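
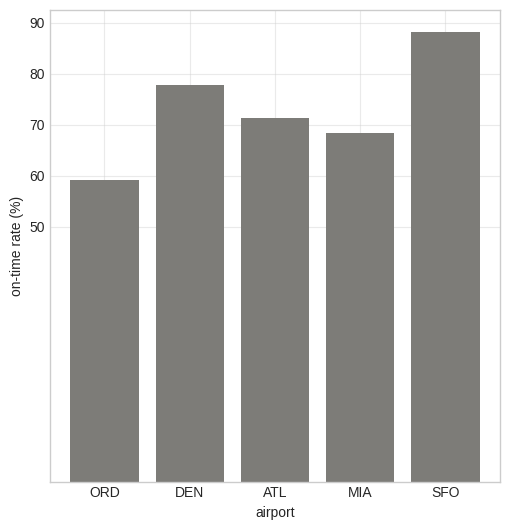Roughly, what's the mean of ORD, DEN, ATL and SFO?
≈ 75

(60 + 80 + 70 + 90) / 4 ≈ 75.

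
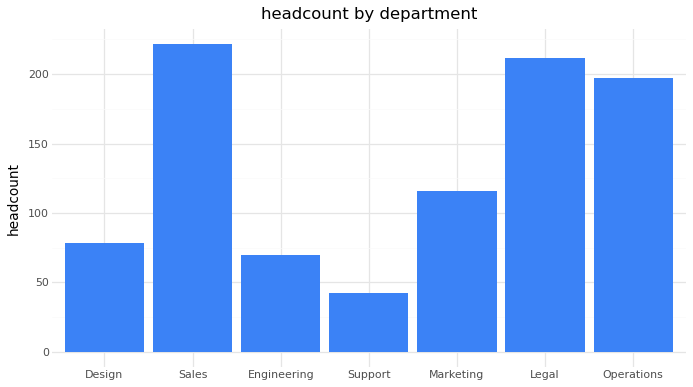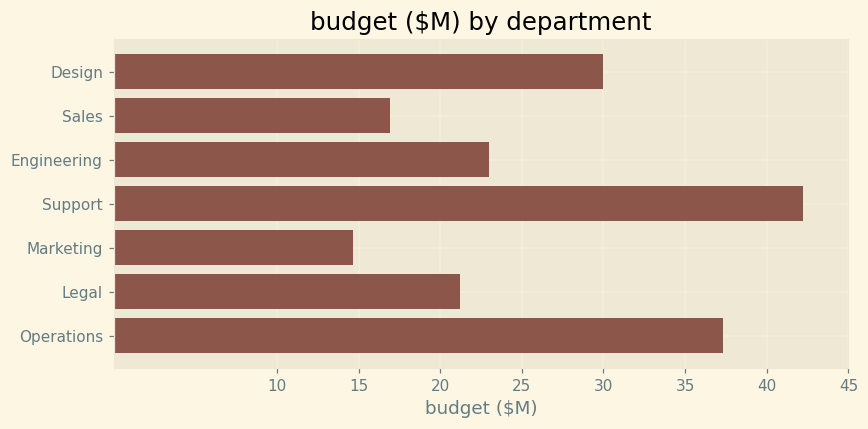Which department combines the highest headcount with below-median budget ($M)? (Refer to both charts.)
Chart 2 median budget ($M) ≈ 25; below-median departments: Sales, Marketing, Legal. Among those, Sales has the highest headcount (≈ 225).

Sales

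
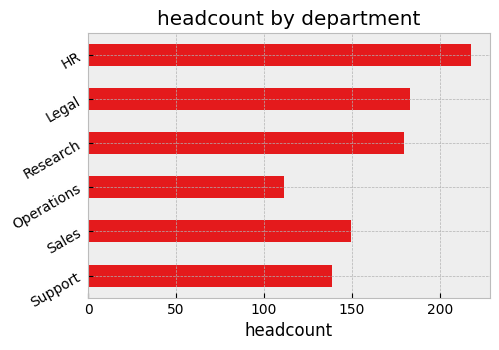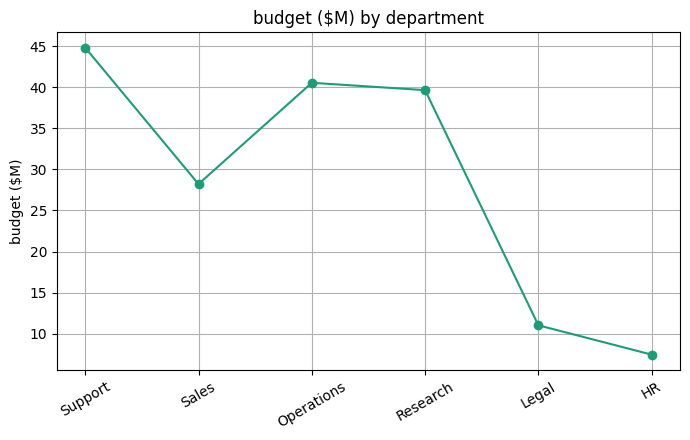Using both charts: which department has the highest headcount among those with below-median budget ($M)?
Chart 2 median budget ($M) ≈ 35; below-median departments: Sales, Legal, HR. Among those, HR has the highest headcount (≈ 220).

HR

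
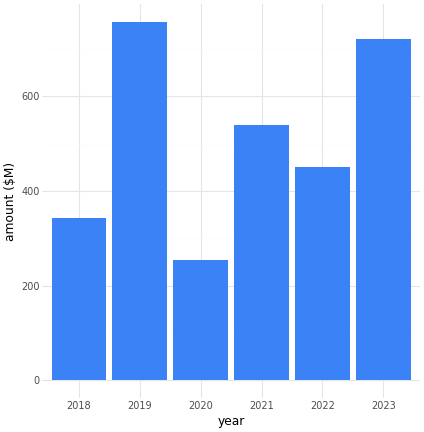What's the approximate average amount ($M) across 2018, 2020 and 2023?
≈ 433

(300 + 300 + 700) / 3 ≈ 433.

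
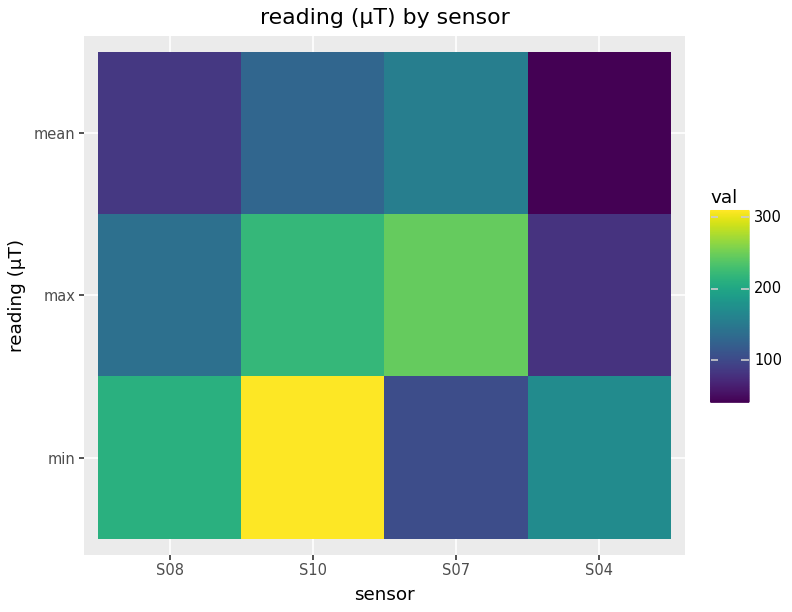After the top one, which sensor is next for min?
S08

Top 3 for min: S10 ≈ 300, S08 ≈ 200, S04 ≈ 175.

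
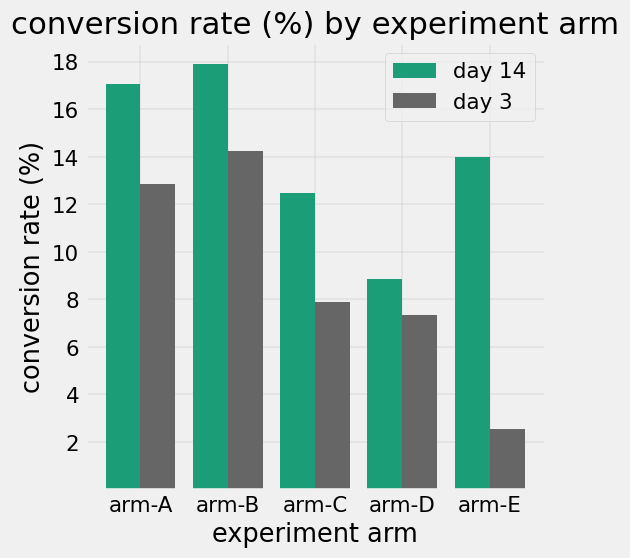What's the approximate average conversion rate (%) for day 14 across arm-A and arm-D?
≈ 13

(18 + 8) / 2 ≈ 13.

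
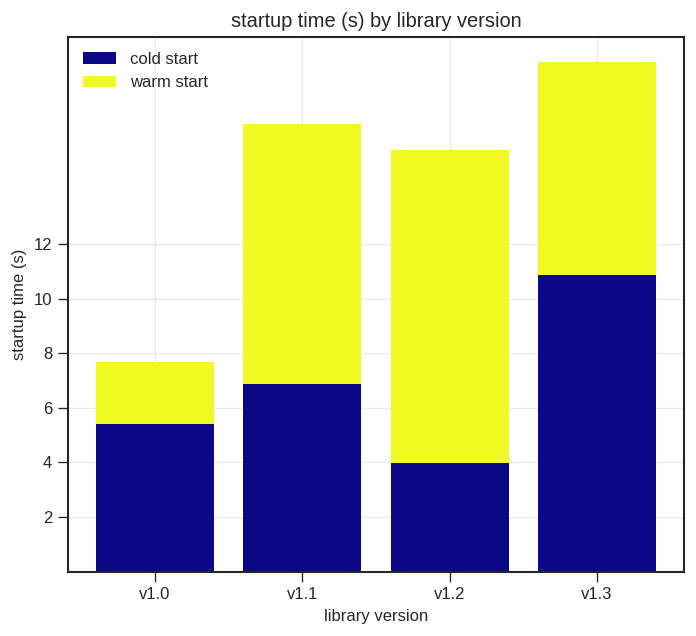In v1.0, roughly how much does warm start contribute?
≈ 2

warm start top ≈ 8, bottom ≈ 6; segment ≈ 2.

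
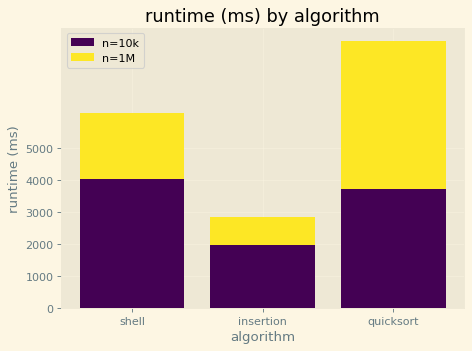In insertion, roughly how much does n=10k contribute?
n=10k top ≈ 2000, bottom ≈ 0; segment ≈ 2000.

≈ 2000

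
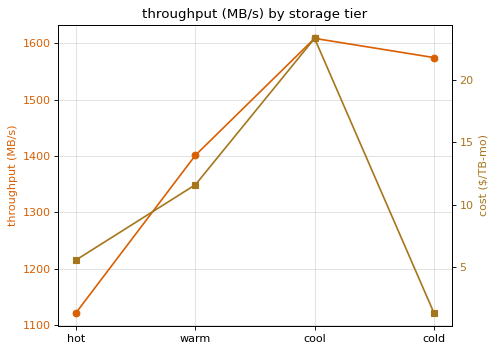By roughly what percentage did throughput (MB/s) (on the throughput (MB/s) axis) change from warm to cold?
warm ≈ 1400, cold ≈ 1550; (1550 − 1400) / 1400 ≈ +10.7%.

≈ +10.7%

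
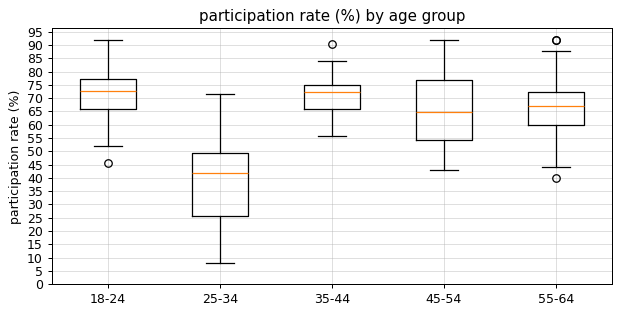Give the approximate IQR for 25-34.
Q3 ≈ 50, Q1 ≈ 25; IQR ≈ 25.

≈ 25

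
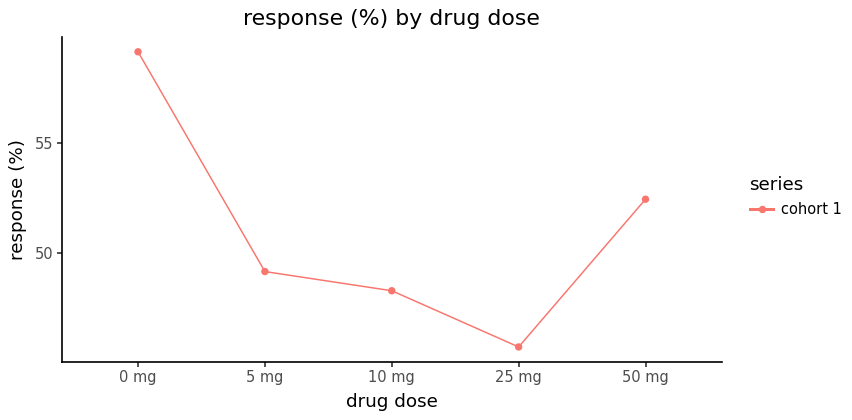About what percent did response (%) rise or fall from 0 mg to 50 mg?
≈ -13.3%

0 mg ≈ 60, 50 mg ≈ 52; (52 − 60) / 60 ≈ -13.3%.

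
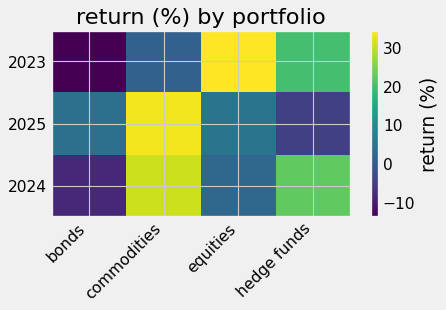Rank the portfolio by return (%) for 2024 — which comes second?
Top 3 for 2024: commodities ≈ 30, hedge funds ≈ 25, equities ≈ 5.

hedge funds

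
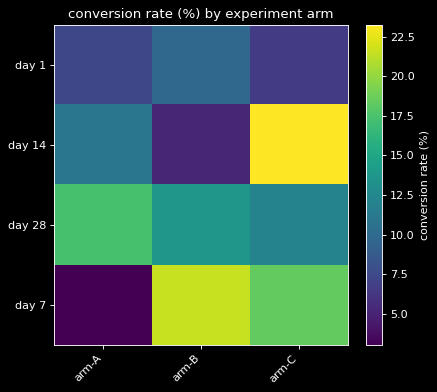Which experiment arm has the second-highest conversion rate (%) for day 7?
arm-C

Top 3 for day 7: arm-B ≈ 22, arm-C ≈ 18, arm-A ≈ 4.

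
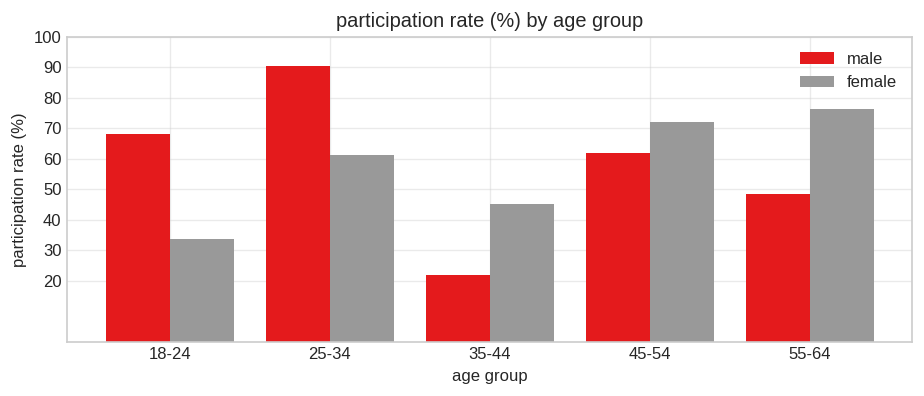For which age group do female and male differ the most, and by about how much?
18-24: female ≈ 30, male ≈ 70 → gap ≈ 40. Next-largest (25-34) is only ≈ 30.

18-24, ≈ 40 %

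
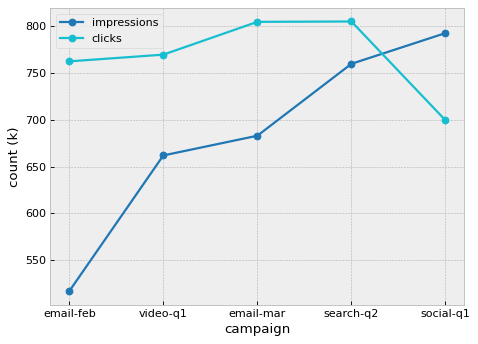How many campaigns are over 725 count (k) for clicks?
Above 725: email-feb, video-q1, email-mar, search-q2.

4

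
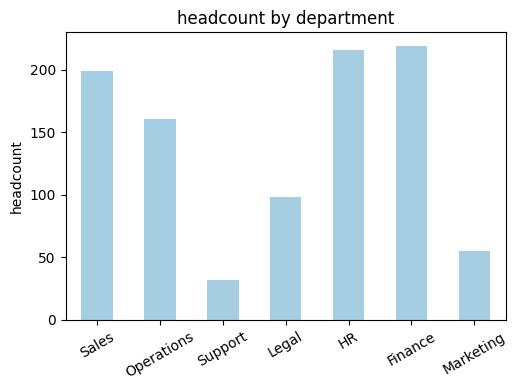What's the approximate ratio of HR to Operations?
HR ≈ 220, Operations ≈ 160; 220/160 ≈ 1.38.

≈ 1.38×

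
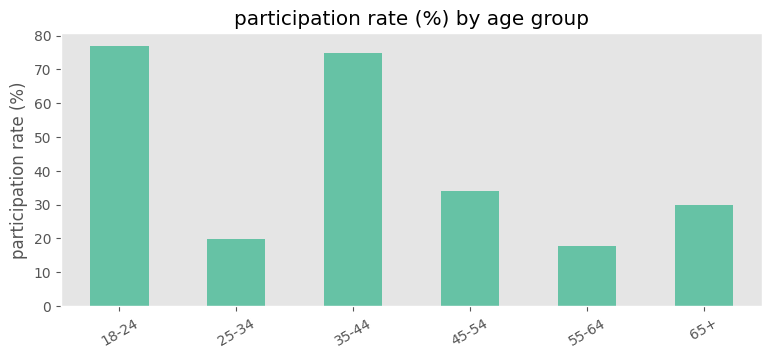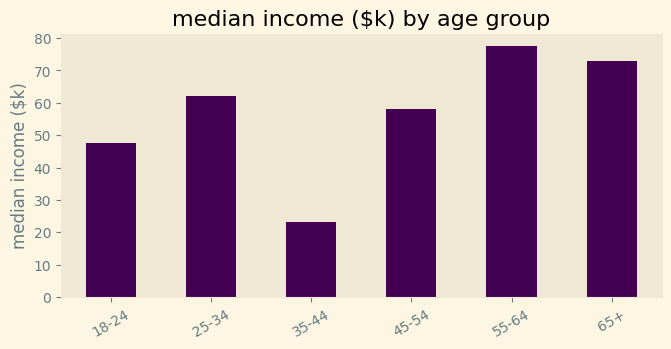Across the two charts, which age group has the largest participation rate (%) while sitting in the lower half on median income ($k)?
Chart 2 median median income ($k) ≈ 60; below-median age groups: 18-24, 35-44, 45-54. Among those, 18-24 has the highest participation rate (%) (≈ 80).

18-24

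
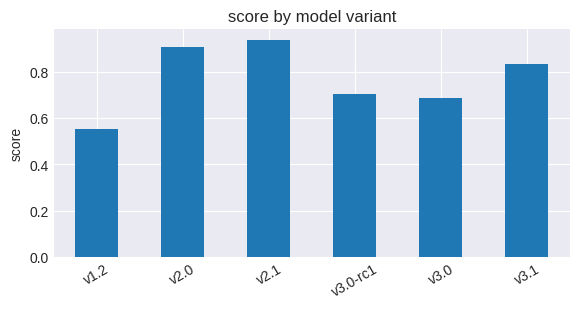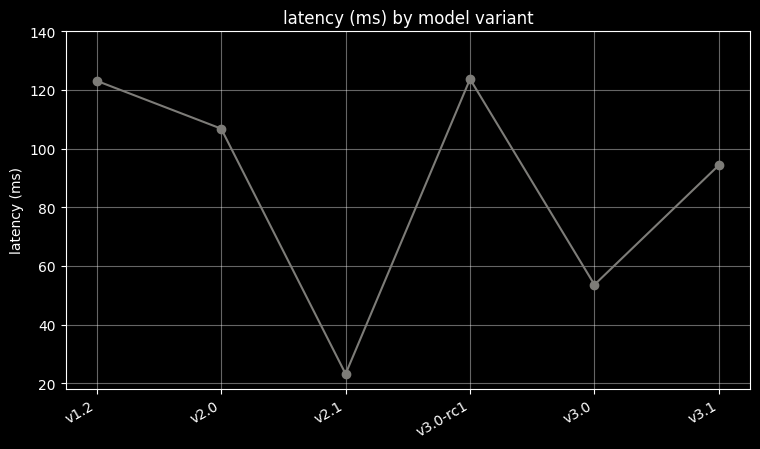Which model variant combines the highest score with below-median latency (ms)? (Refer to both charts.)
Chart 2 median latency (ms) ≈ 100; below-median model variants: v2.1, v3.0, v3.1. Among those, v2.1 has the highest score (≈ 0.9).

v2.1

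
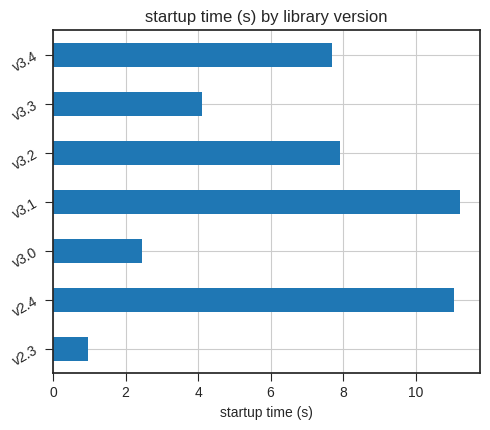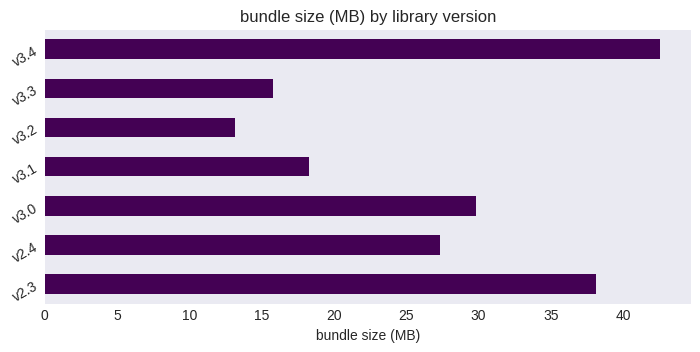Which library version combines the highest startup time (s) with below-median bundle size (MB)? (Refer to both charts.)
Chart 2 median bundle size (MB) ≈ 25; below-median library versions: v3.1, v3.2, v3.3. Among those, v3.1 has the highest startup time (s) (≈ 12).

v3.1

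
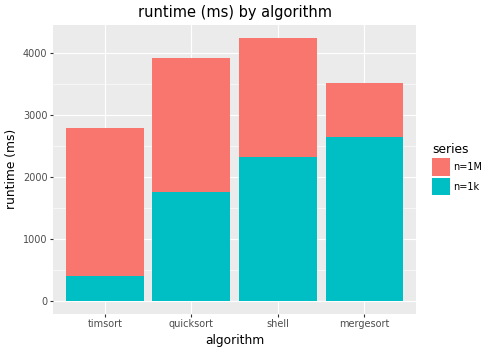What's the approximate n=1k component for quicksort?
≈ 2000

n=1k top ≈ 2000, bottom ≈ 0; segment ≈ 2000.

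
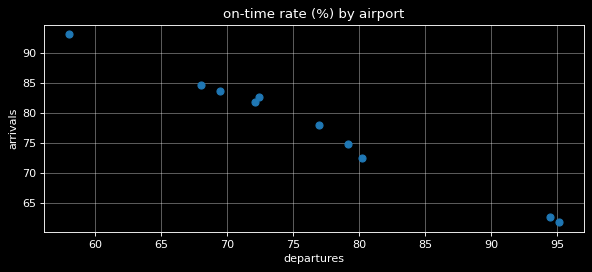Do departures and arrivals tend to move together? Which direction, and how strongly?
negative, strong

Points are negatively correlated; strong (|r| ≈ 1.0).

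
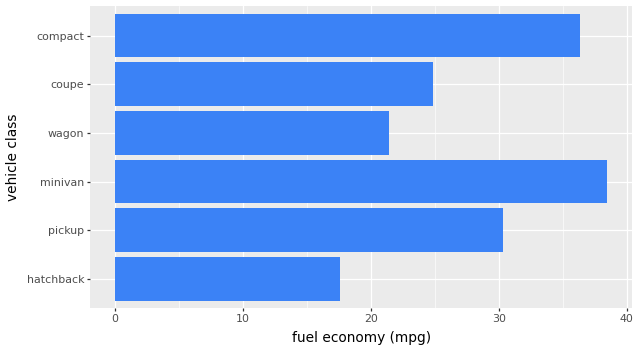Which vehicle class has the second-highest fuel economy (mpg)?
Top 3: minivan ≈ 40, compact ≈ 35, pickup ≈ 30.

compact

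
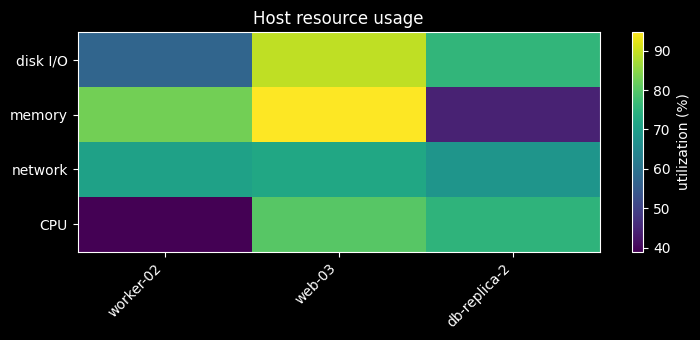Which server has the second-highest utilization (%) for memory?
worker-02

Top 3 for memory: web-03 ≈ 95, worker-02 ≈ 85, db-replica-2 ≈ 45.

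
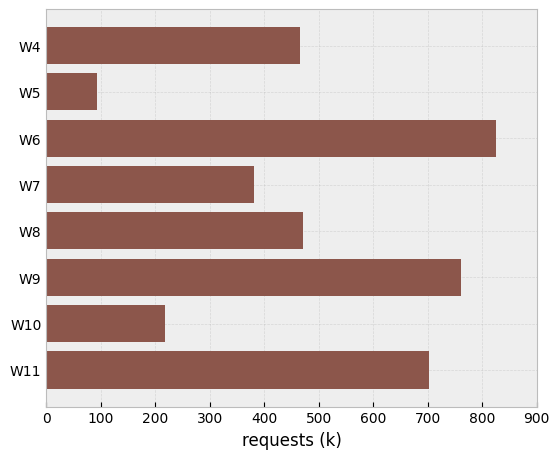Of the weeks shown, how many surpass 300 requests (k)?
6

Above 300: W4, W6, W7, W8, W9, W11.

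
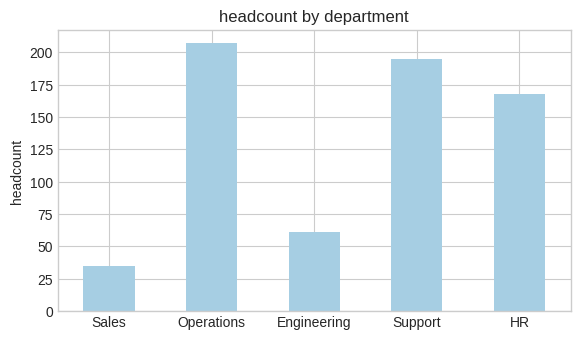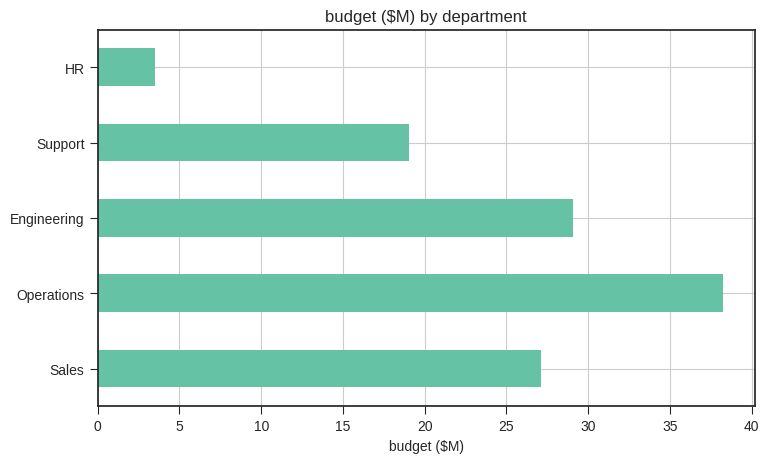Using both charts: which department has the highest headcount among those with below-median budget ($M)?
Chart 2 median budget ($M) ≈ 25; below-median departments: Support, HR. Among those, Support has the highest headcount (≈ 200).

Support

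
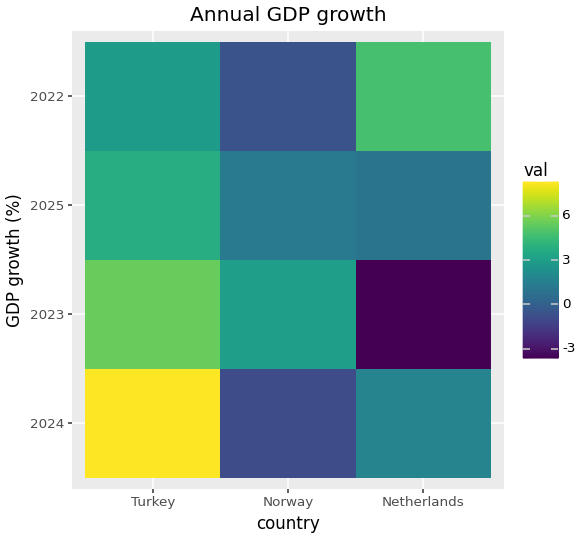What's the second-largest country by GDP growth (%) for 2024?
Top 3 for 2024: Turkey ≈ 8, Netherlands ≈ 2, Norway ≈ -1.

Netherlands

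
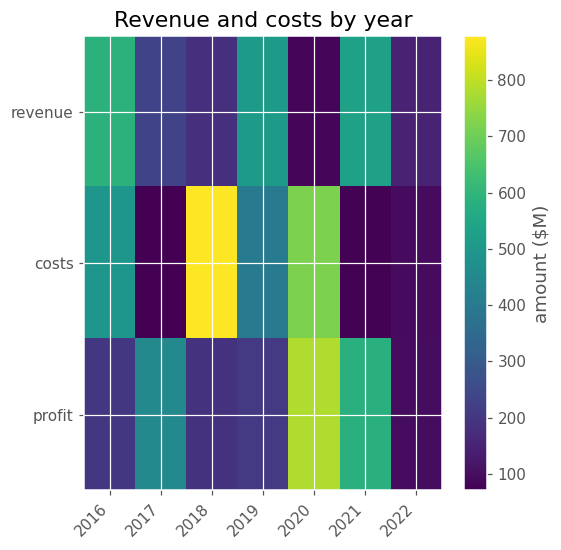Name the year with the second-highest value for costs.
2020

Top 3 for costs: 2018 ≈ 900, 2020 ≈ 700, 2016 ≈ 500.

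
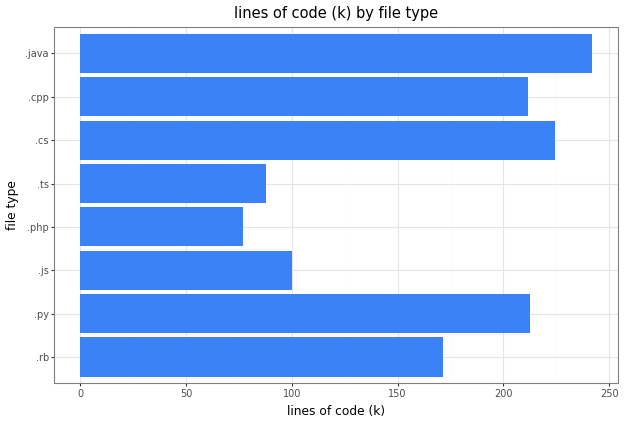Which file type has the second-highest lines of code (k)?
Top 3: .java ≈ 250, .cs ≈ 225, .py ≈ 200.

.cs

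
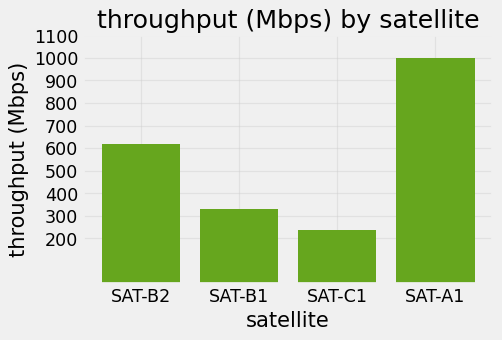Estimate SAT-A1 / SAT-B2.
≈ 1.67×

SAT-A1 ≈ 1000, SAT-B2 ≈ 600; 1000/600 ≈ 1.67.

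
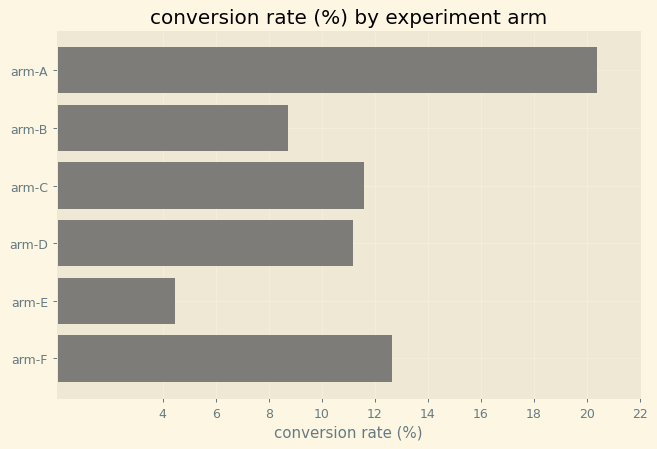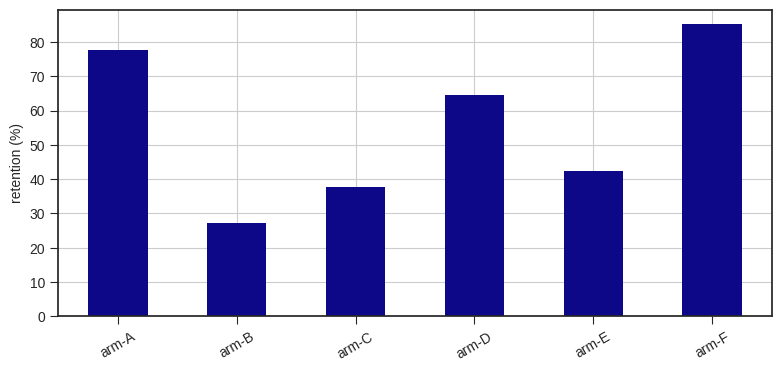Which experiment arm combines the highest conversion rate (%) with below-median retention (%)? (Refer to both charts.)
Chart 2 median retention (%) ≈ 50; below-median experiment arms: arm-B, arm-C, arm-E. Among those, arm-C has the highest conversion rate (%) (≈ 12).

arm-C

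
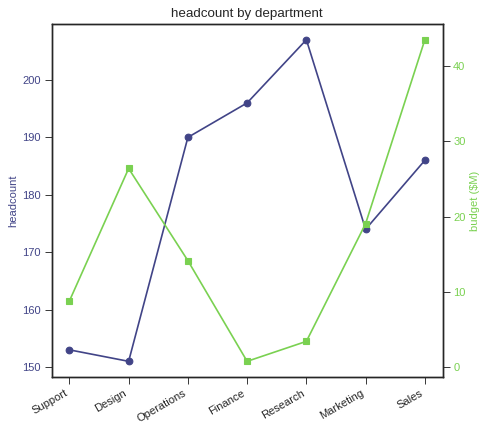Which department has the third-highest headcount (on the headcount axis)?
Top 4 (on the headcount axis): Research ≈ 205, Finance ≈ 195, Operations ≈ 190, Sales ≈ 185.

Operations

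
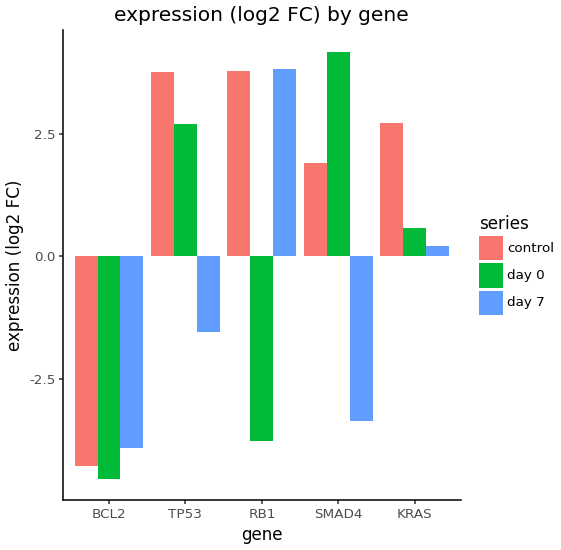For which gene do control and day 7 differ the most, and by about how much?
TP53: control ≈ 4, day 7 ≈ -2 → gap ≈ 6. Next-largest (SMAD4) is only ≈ 5.

TP53, ≈ 6 log2 FC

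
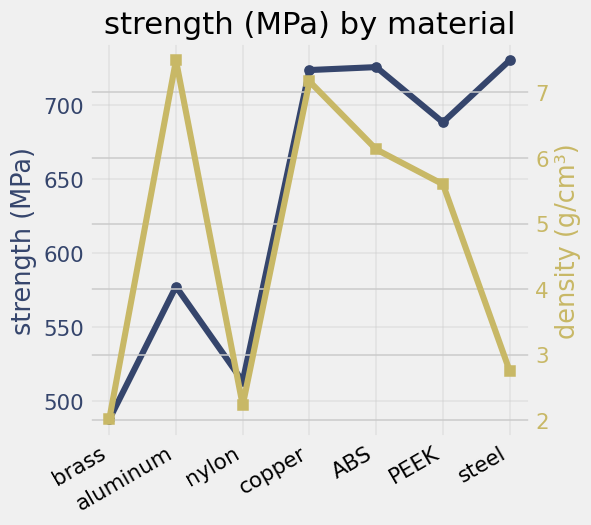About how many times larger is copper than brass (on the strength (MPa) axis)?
copper ≈ 725, brass ≈ 500; 725/500 ≈ 1.45.

≈ 1.45×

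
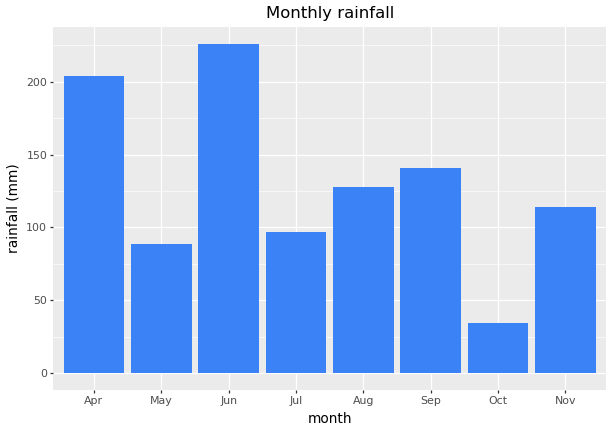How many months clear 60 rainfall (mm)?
Above 60: Apr, May, Jun, Jul, Aug, Sep, Nov.

7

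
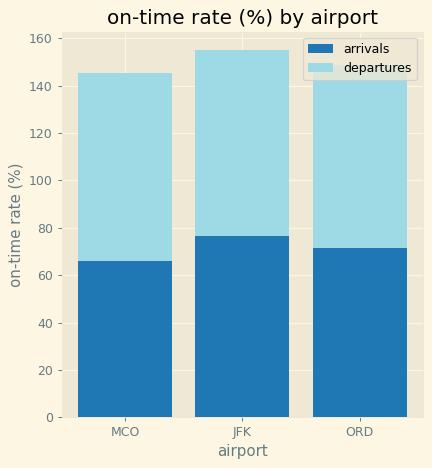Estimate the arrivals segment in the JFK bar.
arrivals top ≈ 80, bottom ≈ 0; segment ≈ 80.

≈ 80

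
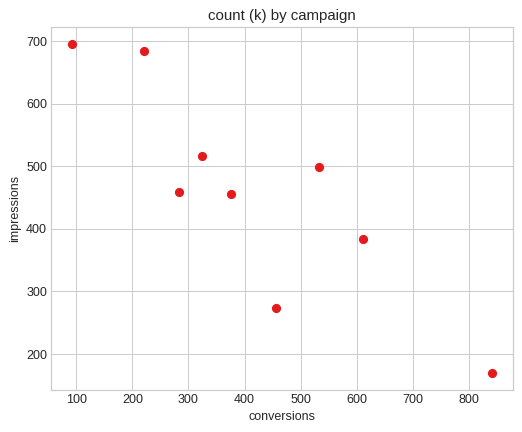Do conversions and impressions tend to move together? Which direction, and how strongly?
negative, strong

Points are negatively correlated; strong (|r| ≈ 0.9).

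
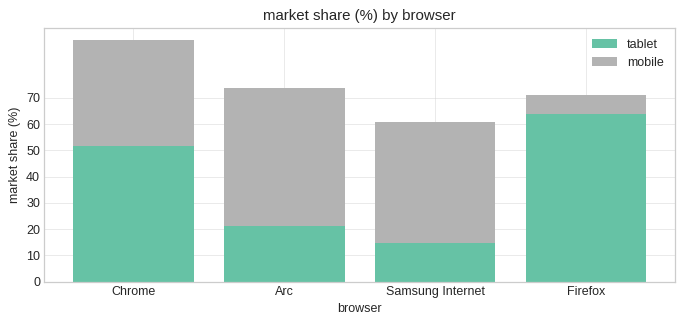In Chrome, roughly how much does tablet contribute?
≈ 50

tablet top ≈ 50, bottom ≈ 0; segment ≈ 50.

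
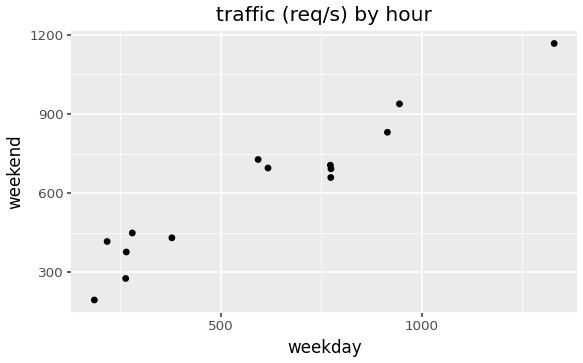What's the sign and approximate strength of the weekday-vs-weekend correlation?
positive, strong

Points are positively correlated; strong (|r| ≈ 1.0).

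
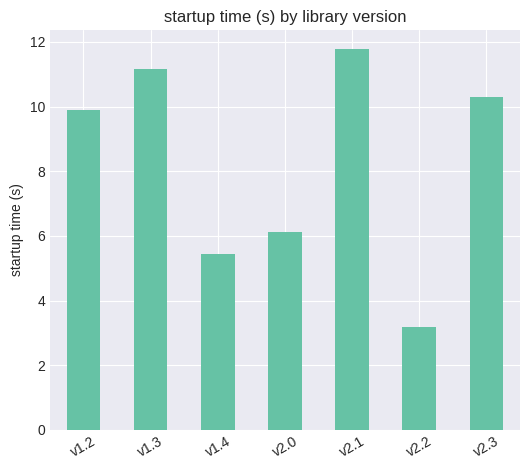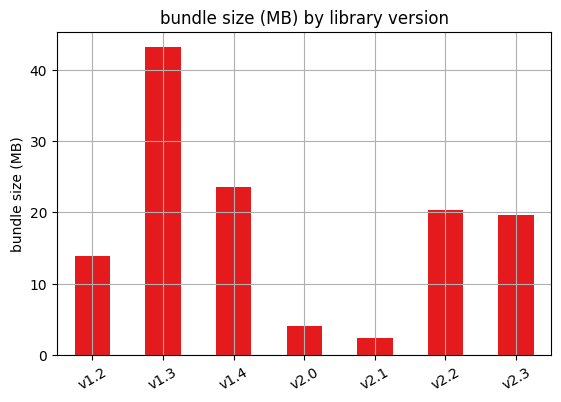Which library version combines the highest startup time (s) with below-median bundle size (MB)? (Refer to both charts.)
Chart 2 median bundle size (MB) ≈ 20; below-median library versions: v1.2, v2.0, v2.1. Among those, v2.1 has the highest startup time (s) (≈ 12).

v2.1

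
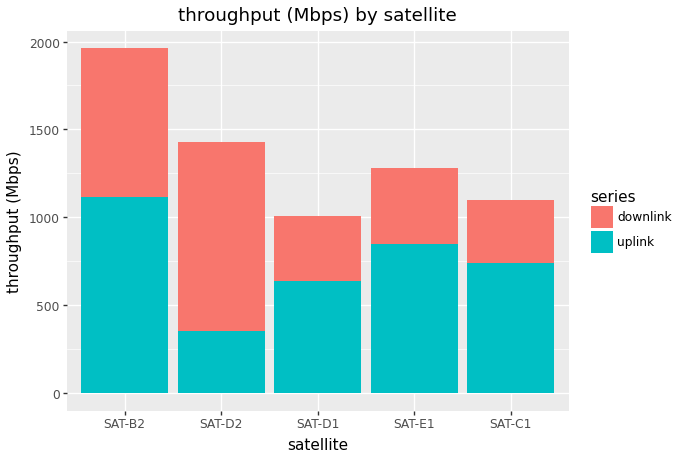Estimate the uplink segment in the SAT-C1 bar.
uplink top ≈ 800, bottom ≈ 0; segment ≈ 800.

≈ 800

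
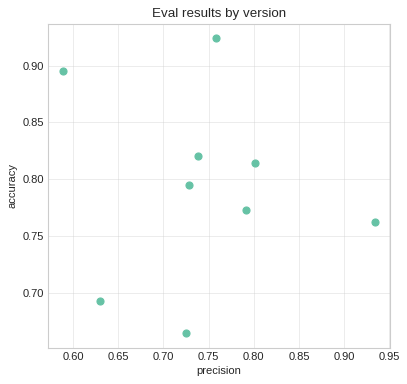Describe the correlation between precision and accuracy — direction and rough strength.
no clear correlation

Points are roughly uncorrelated; weak (|r| ≈ 0.1).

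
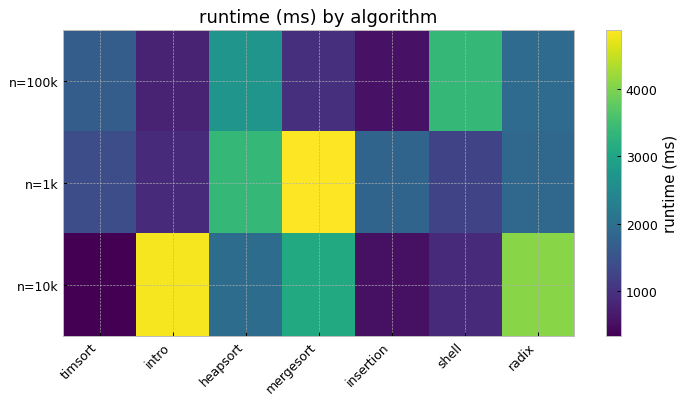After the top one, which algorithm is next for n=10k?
radix

Top 3 for n=10k: intro ≈ 5000, radix ≈ 4000, mergesort ≈ 3000.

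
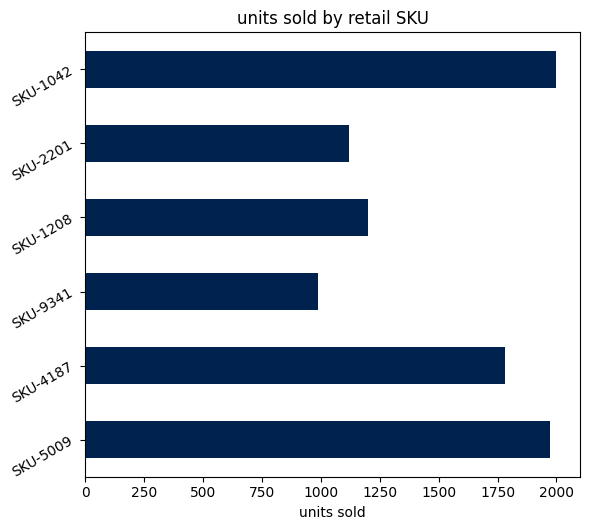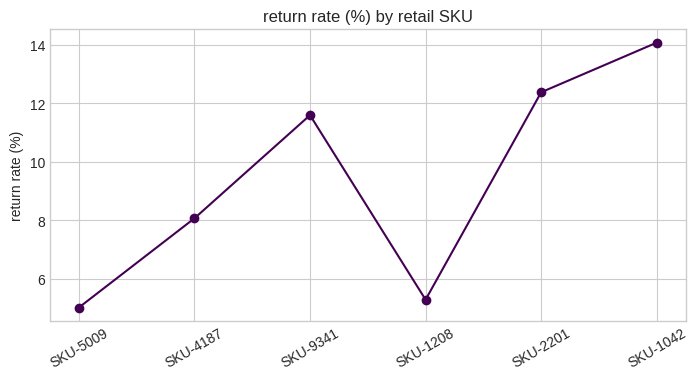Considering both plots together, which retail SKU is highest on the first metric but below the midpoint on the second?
SKU-5009

Chart 2 median return rate (%) ≈ 10; below-median retail SKUs: SKU-5009, SKU-4187, SKU-1208. Among those, SKU-5009 has the highest units sold (≈ 2000).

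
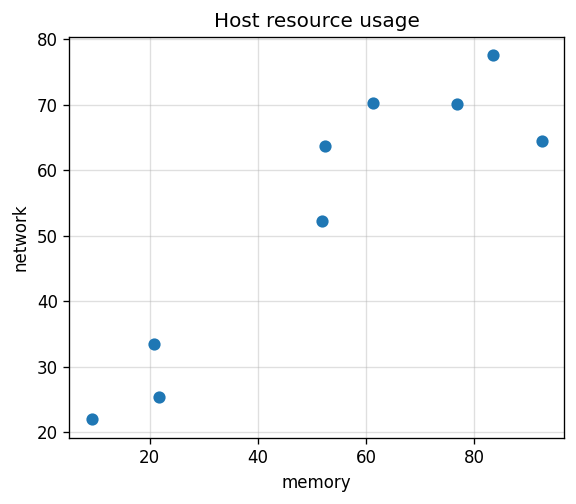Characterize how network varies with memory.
Points are positively correlated; strong (|r| ≈ 0.9).

positive, strong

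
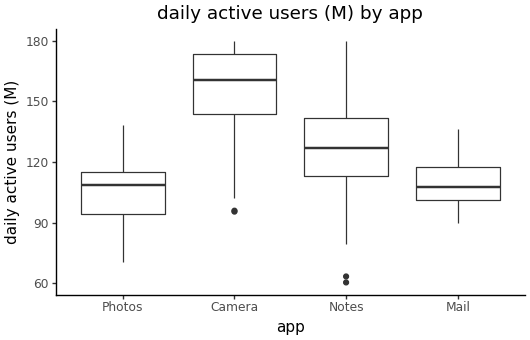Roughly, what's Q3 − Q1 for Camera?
≈ 30

Q3 ≈ 175, Q1 ≈ 145; IQR ≈ 30.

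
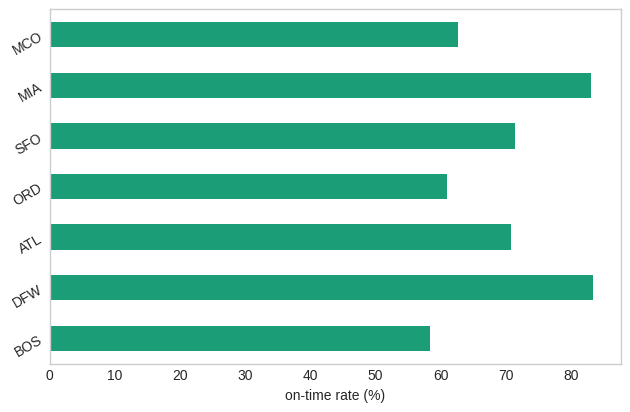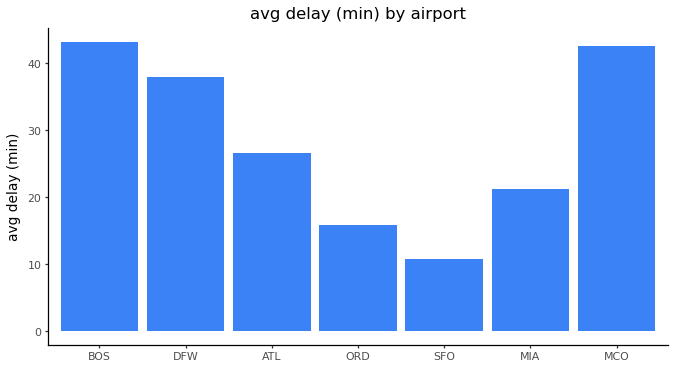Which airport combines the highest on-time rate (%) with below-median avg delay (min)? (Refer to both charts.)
MIA

Chart 2 median avg delay (min) ≈ 25; below-median airports: ORD, SFO, MIA. Among those, MIA has the highest on-time rate (%) (≈ 80).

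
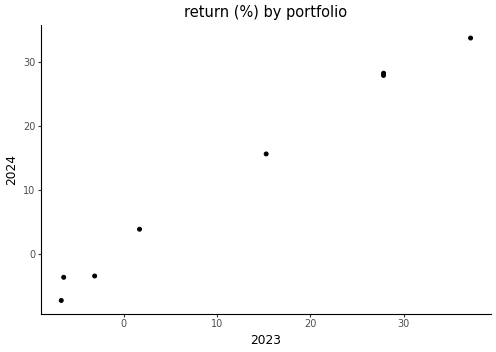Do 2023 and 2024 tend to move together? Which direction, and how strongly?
positive, strong

Points are positively correlated; strong (|r| ≈ 1.0).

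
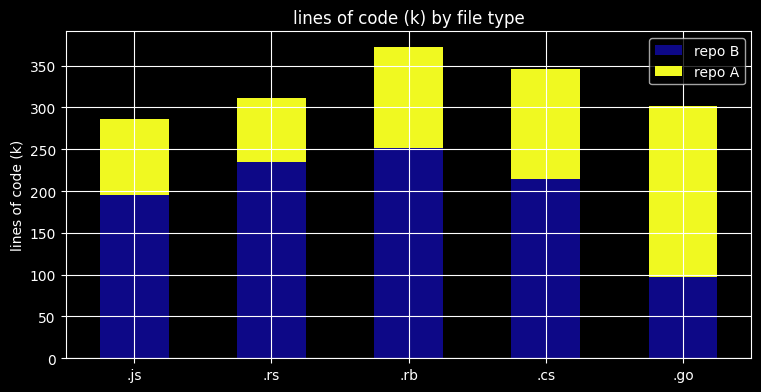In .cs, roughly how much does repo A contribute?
repo A top ≈ 350, bottom ≈ 200; segment ≈ 150.

≈ 150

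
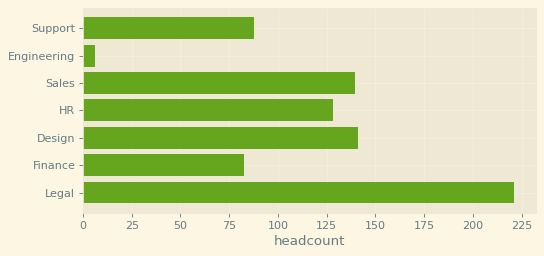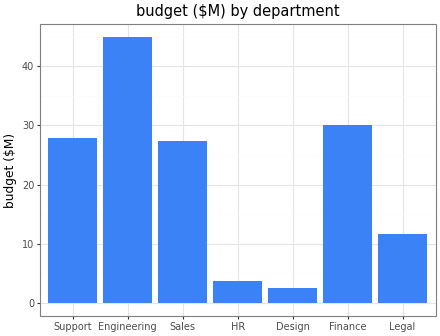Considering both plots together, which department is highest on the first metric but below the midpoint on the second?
Chart 2 median budget ($M) ≈ 25; below-median departments: HR, Design, Legal. Among those, Legal has the highest headcount (≈ 225).

Legal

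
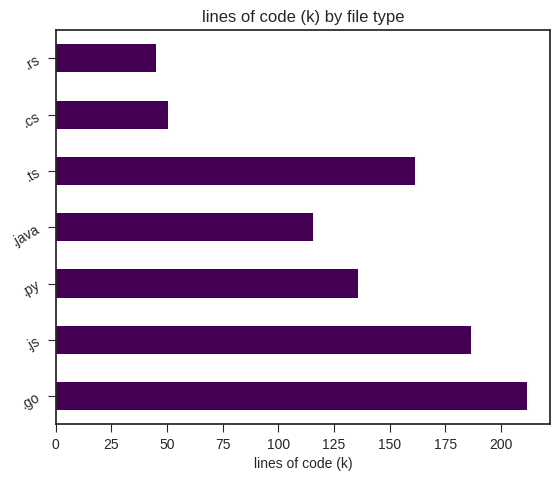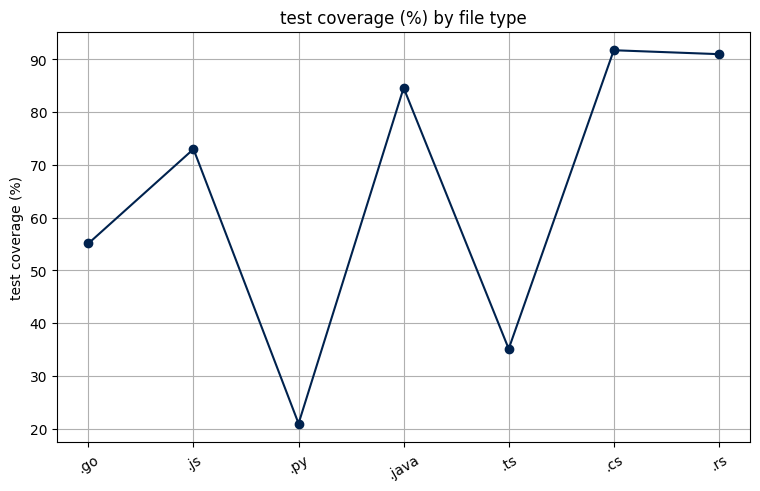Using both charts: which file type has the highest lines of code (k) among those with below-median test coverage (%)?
Chart 2 median test coverage (%) ≈ 70; below-median file types: .go, .py, .ts. Among those, .go has the highest lines of code (k) (≈ 220).

.go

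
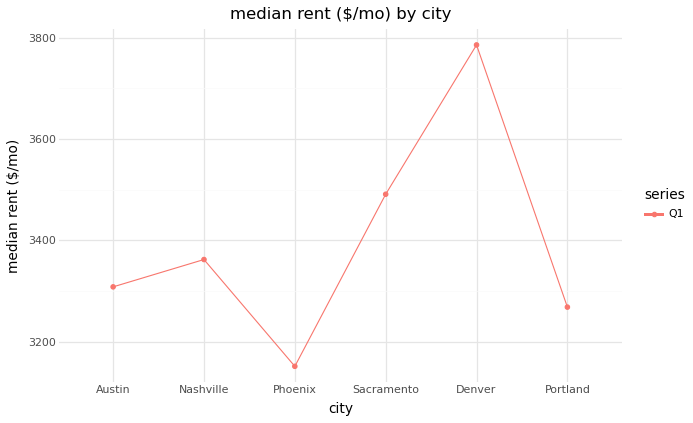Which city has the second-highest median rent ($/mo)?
Top 3: Denver ≈ 3800, Sacramento ≈ 3500, Nashville ≈ 3400.

Sacramento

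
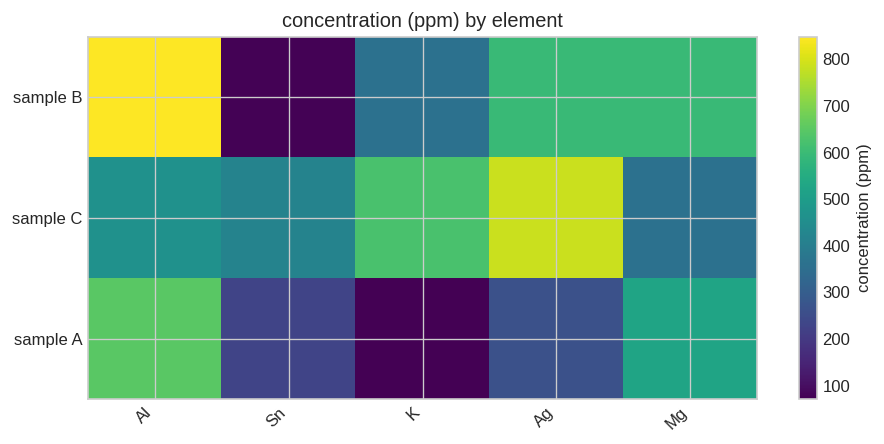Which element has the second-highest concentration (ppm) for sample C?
K

Top 3 for sample C: Ag ≈ 800, K ≈ 600, Al ≈ 500.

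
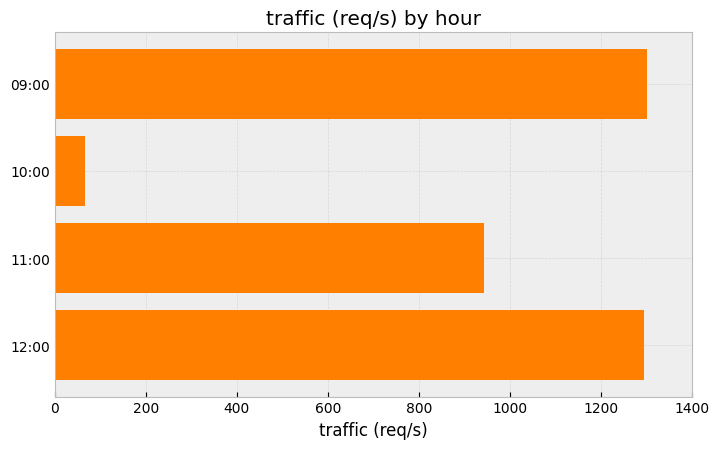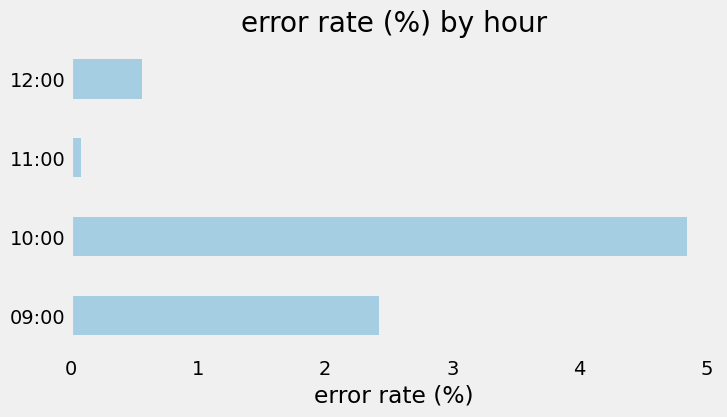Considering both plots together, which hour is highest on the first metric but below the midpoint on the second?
12:00

Chart 2 median error rate (%) ≈ 1.5; below-median hours: 11:00, 12:00. Among those, 12:00 has the highest traffic (req/s) (≈ 1200).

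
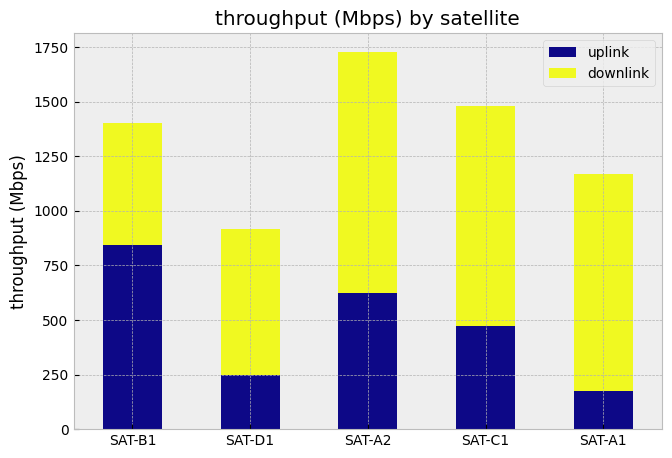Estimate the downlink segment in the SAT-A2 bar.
≈ 1200

downlink top ≈ 1800, bottom ≈ 600; segment ≈ 1200.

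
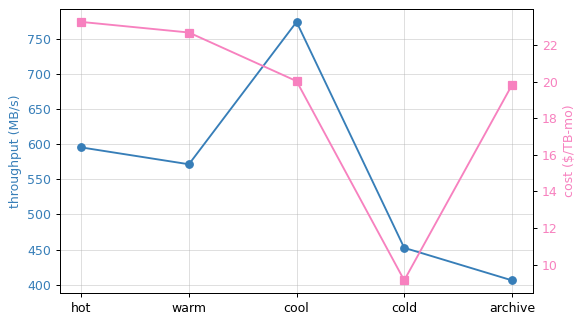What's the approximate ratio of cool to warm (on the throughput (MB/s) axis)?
≈ 1.36×

cool ≈ 750, warm ≈ 550; 750/550 ≈ 1.36.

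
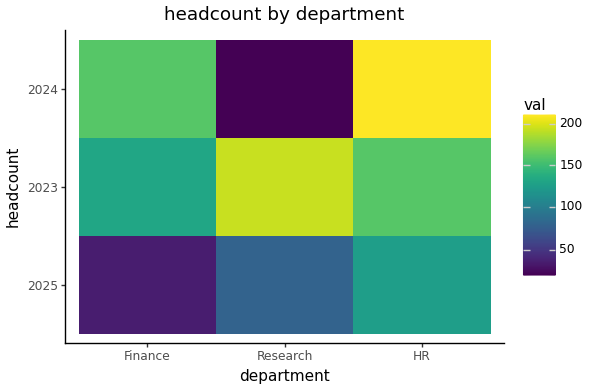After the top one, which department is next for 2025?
Top 3 for 2025: HR ≈ 120, Research ≈ 80, Finance ≈ 40.

Research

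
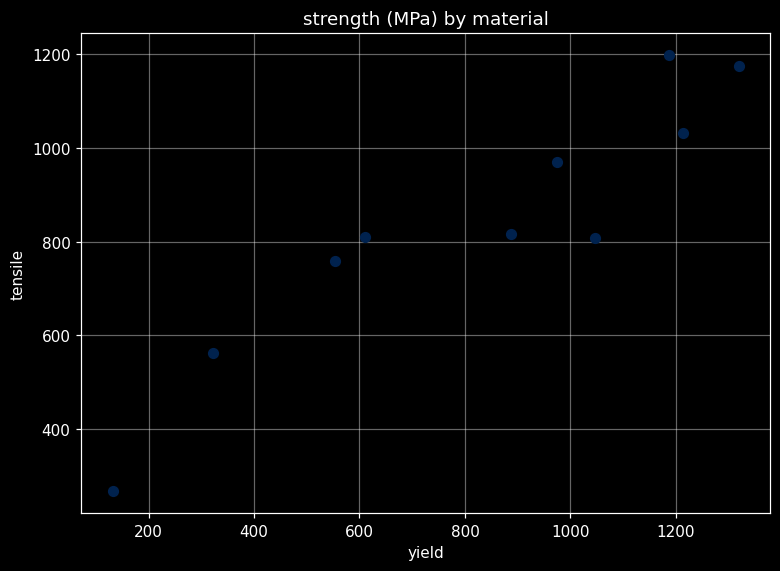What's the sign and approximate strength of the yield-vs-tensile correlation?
positive, strong

Points are positively correlated; strong (|r| ≈ 0.9).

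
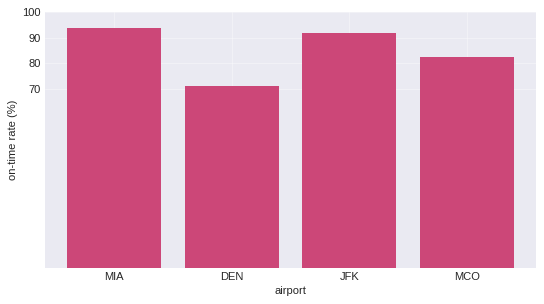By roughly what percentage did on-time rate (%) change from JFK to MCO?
≈ -11.1%

JFK ≈ 90, MCO ≈ 80; (80 − 90) / 90 ≈ -11.1%.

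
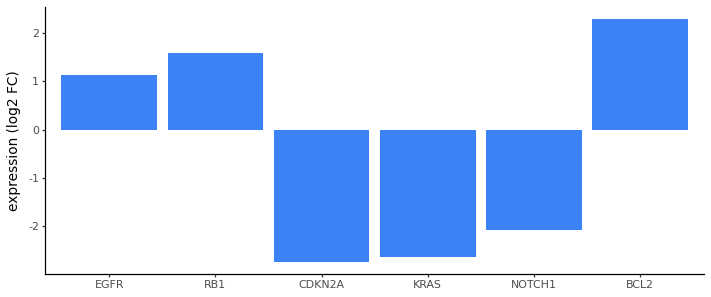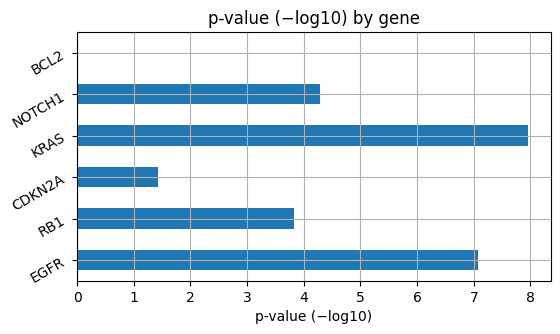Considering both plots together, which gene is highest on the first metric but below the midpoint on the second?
Chart 2 median p-value (−log10) ≈ 4; below-median genes: RB1, CDKN2A, BCL2. Among those, BCL2 has the highest expression (log2 FC) (≈ 2.5).

BCL2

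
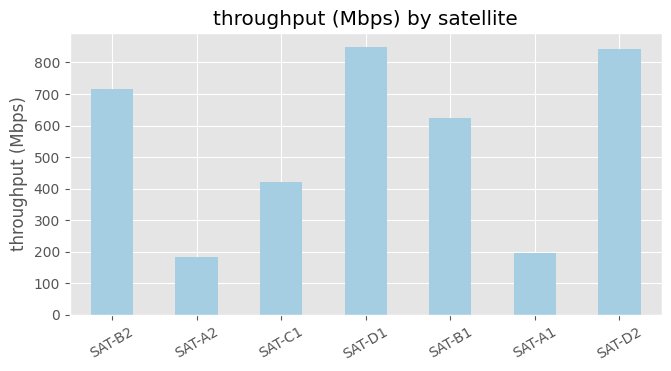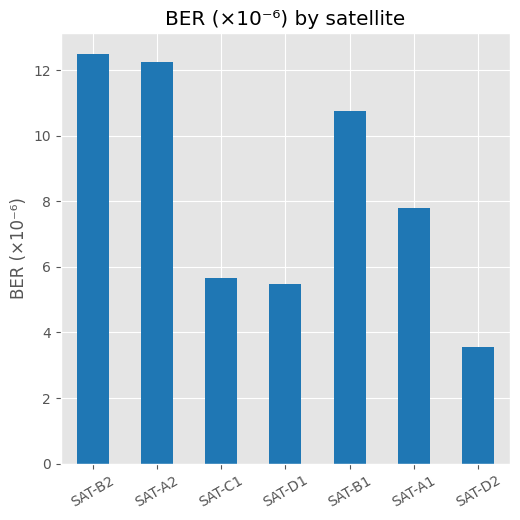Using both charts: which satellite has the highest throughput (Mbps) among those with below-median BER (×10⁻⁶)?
Chart 2 median BER (×10⁻⁶) ≈ 8; below-median satellites: SAT-C1, SAT-D1, SAT-D2. Among those, SAT-D1 has the highest throughput (Mbps) (≈ 900).

SAT-D1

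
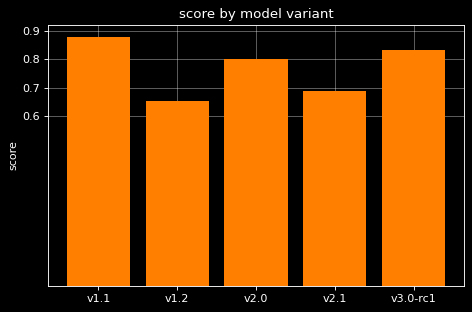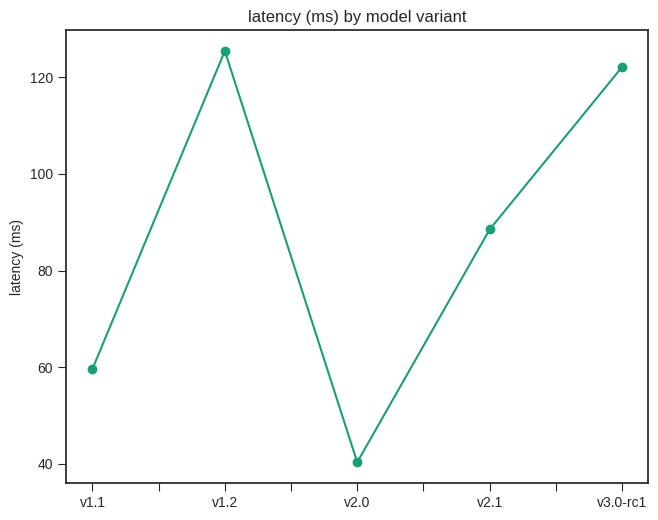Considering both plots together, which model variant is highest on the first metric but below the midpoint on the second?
v1.1

Chart 2 median latency (ms) ≈ 80; below-median model variants: v1.1, v2.0. Among those, v1.1 has the highest score (≈ 0.9).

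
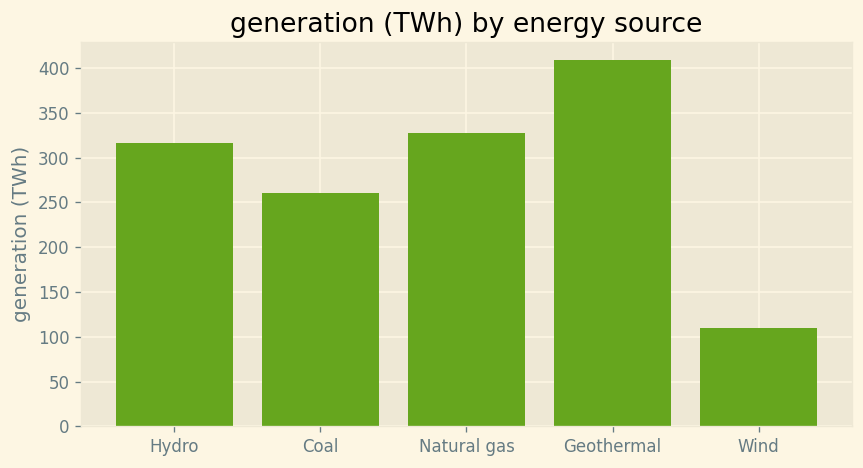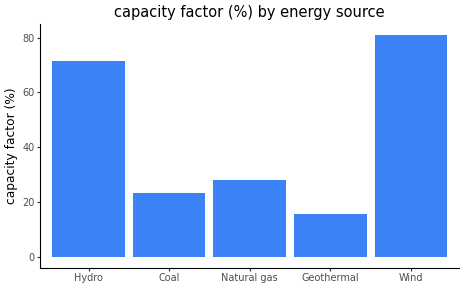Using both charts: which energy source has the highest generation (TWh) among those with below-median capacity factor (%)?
Geothermal

Chart 2 median capacity factor (%) ≈ 30; below-median energy sources: Coal, Geothermal. Among those, Geothermal has the highest generation (TWh) (≈ 400).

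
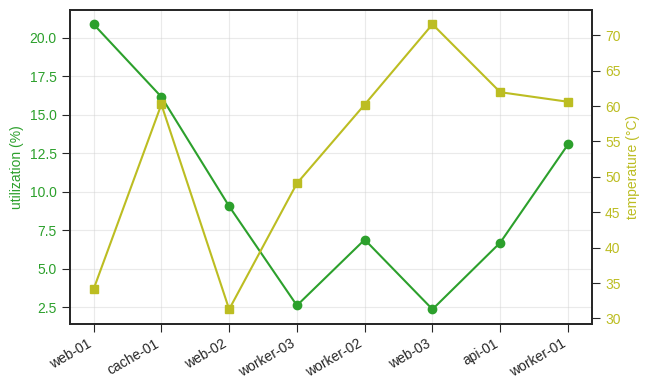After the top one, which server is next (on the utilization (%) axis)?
Top 3 (on the utilization (%) axis): web-01 ≈ 20, cache-01 ≈ 16, worker-01 ≈ 14.

cache-01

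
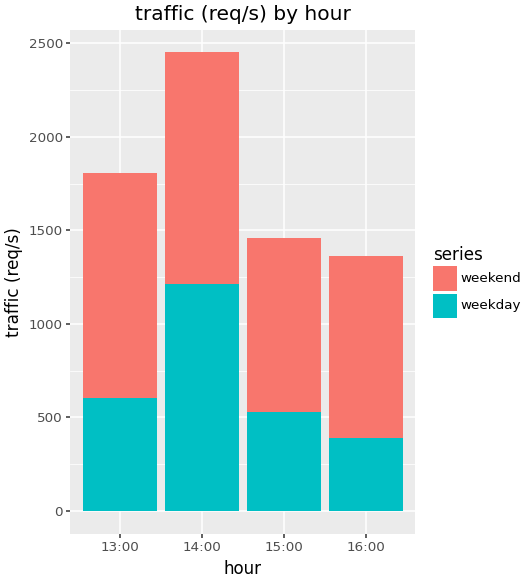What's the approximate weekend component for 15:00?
weekend top ≈ 1500, bottom ≈ 500; segment ≈ 1000.

≈ 1000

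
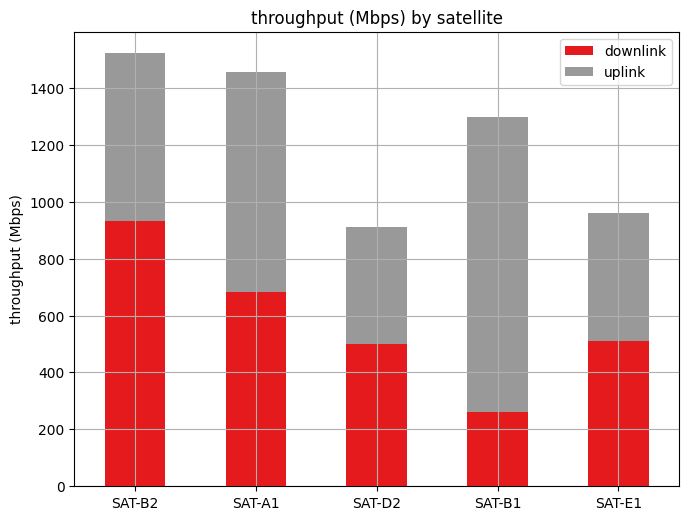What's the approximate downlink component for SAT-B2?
downlink top ≈ 1000, bottom ≈ 0; segment ≈ 1000.

≈ 1000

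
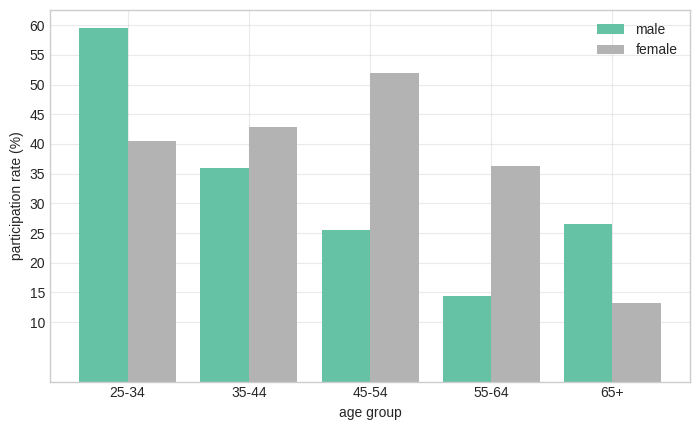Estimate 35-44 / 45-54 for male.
35-44 ≈ 35, 45-54 ≈ 25; 35/25 ≈ 1.4.

≈ 1.4×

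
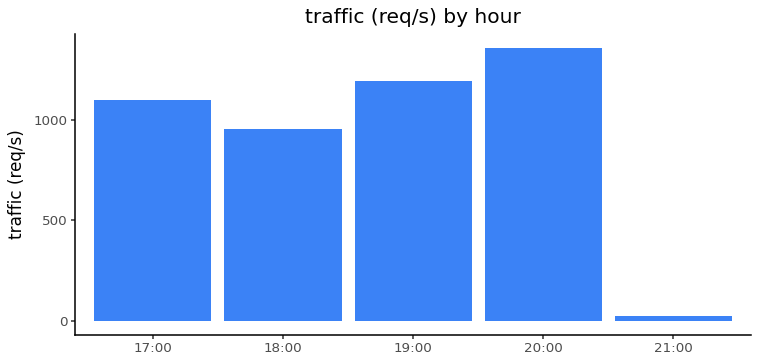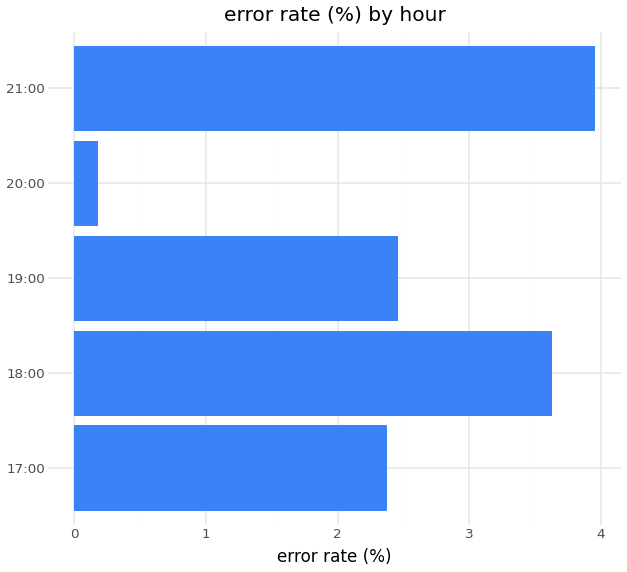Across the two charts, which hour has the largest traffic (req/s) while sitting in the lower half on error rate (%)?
20:00

Chart 2 median error rate (%) ≈ 2.5; below-median hours: 17:00, 20:00. Among those, 20:00 has the highest traffic (req/s) (≈ 1400).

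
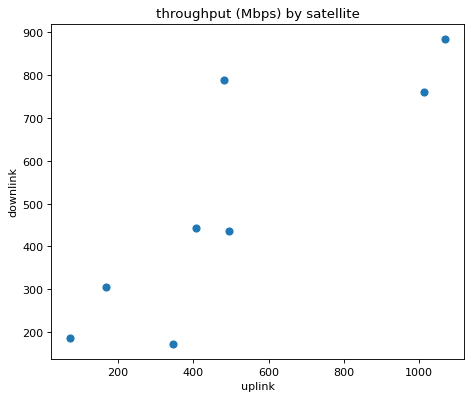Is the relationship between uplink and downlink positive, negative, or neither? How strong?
Points are positively correlated; strong (|r| ≈ 0.8).

positive, strong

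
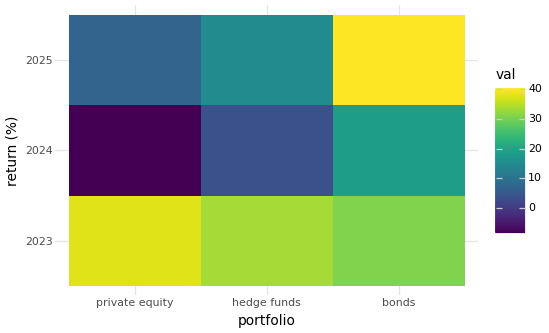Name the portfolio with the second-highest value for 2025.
hedge funds

Top 3 for 2025: bonds ≈ 40, hedge funds ≈ 15, private equity ≈ 5.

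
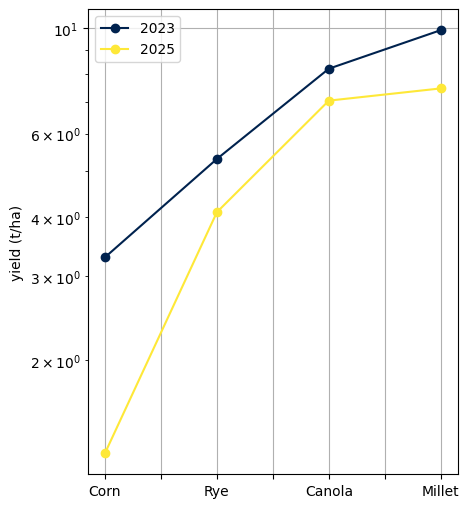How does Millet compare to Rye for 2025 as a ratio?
Millet ≈ 7, Rye ≈ 4; 7/4 ≈ 1.75.

≈ 1.75×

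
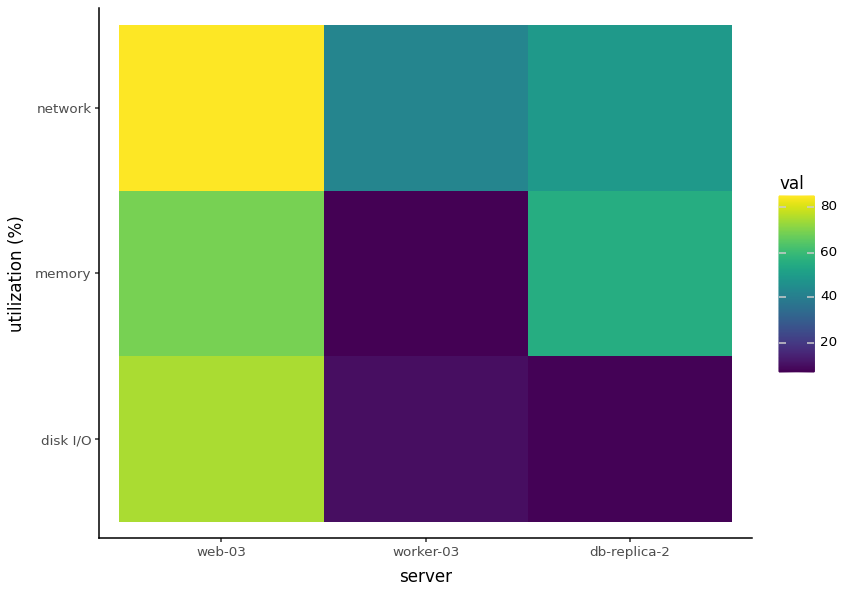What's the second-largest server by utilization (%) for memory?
Top 3 for memory: web-03 ≈ 70, db-replica-2 ≈ 60, worker-03 ≈ 10.

db-replica-2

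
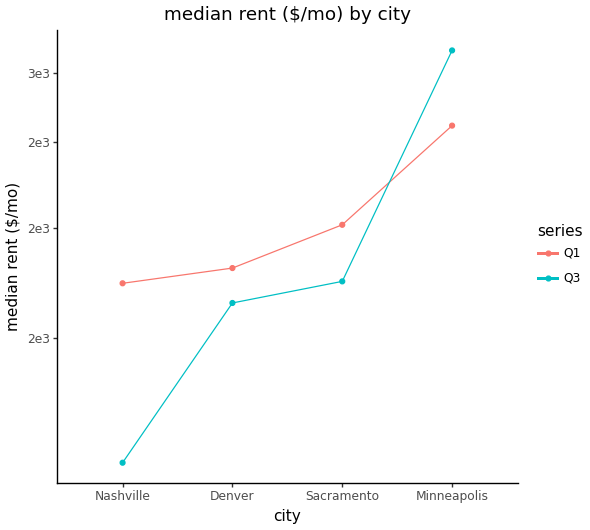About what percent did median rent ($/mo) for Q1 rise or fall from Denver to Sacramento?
≈ +11.1%

Denver ≈ 1800, Sacramento ≈ 2000; (2000 − 1800) / 1800 ≈ +11.1%.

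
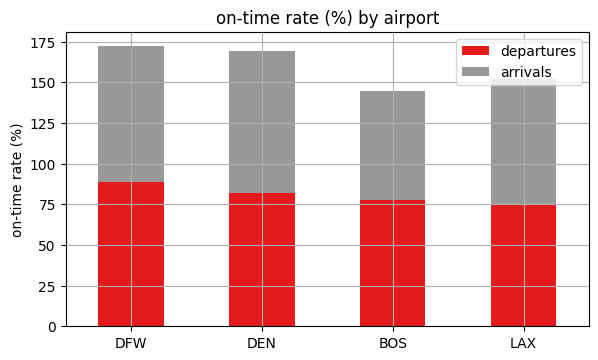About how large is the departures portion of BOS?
departures top ≈ 80, bottom ≈ 0; segment ≈ 80.

≈ 80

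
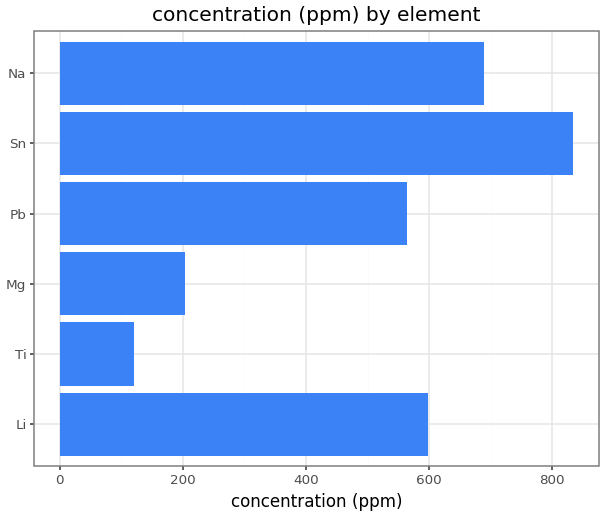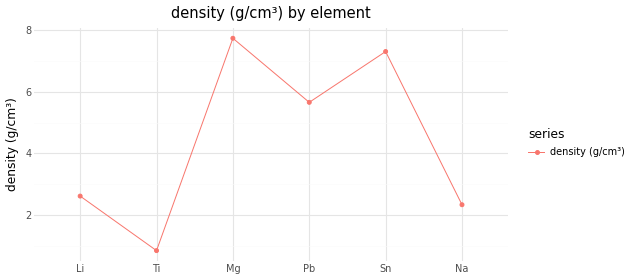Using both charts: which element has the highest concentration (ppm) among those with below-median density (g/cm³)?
Chart 2 median density (g/cm³) ≈ 4; below-median elements: Li, Ti, Na. Among those, Na has the highest concentration (ppm) (≈ 700).

Na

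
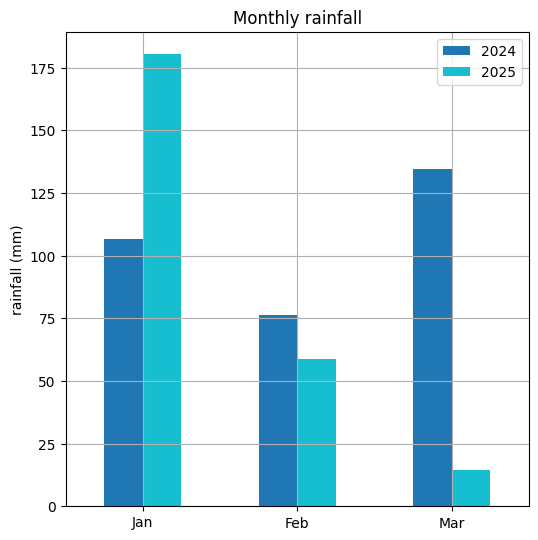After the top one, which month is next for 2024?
Jan

Top 3 for 2024: Mar ≈ 140, Jan ≈ 100, Feb ≈ 80.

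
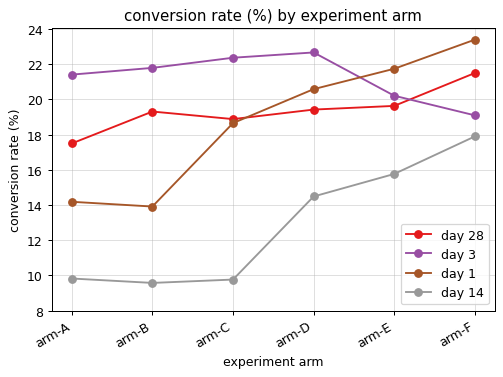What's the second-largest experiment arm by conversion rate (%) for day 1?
Top 3 for day 1: arm-F ≈ 24, arm-E ≈ 22, arm-D ≈ 20.

arm-E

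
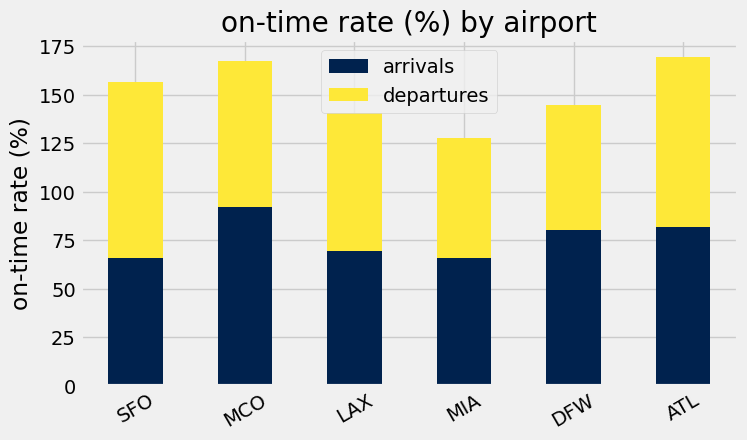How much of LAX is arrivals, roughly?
≈ 60

arrivals top ≈ 60, bottom ≈ 0; segment ≈ 60.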